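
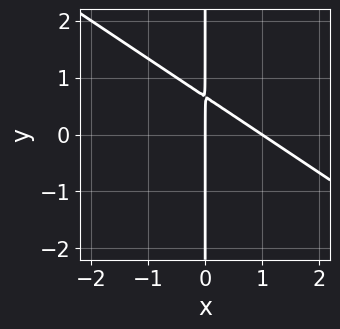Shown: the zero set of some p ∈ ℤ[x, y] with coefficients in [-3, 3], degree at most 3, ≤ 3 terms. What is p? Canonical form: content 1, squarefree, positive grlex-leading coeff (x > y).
First, degree: a generic line meets the curve in up to 2 points, so deg p = 2.
Next, against the integer gridlines: among the integer gridlines, it crosses the x-axis at x ∈ {0, 1}; the visible y-axis segment lies entirely on the curve.
Finally, these observations pin down the coefficients.

2*x^2 + 3*x*y - 2*x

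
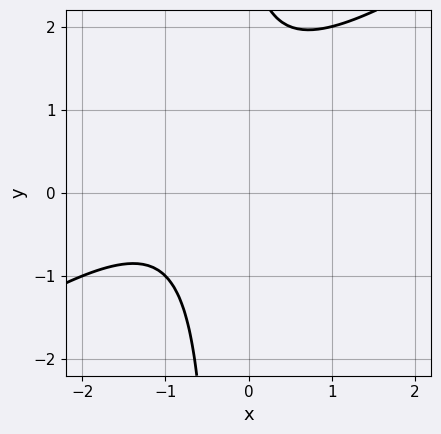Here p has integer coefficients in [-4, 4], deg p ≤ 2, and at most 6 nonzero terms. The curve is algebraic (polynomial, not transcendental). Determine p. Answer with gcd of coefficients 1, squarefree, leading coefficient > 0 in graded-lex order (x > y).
2*x^2 - 3*x*y + 3*x - y + 3

First, the degree is 2 — no degree-1 curve has this shape.
Next, from the axis intercepts and sections: the curve avoids every integer y-axis point in the box; no x-intercept at any integer in the box.
Finally, assembling these constraints gives the stated polynomial.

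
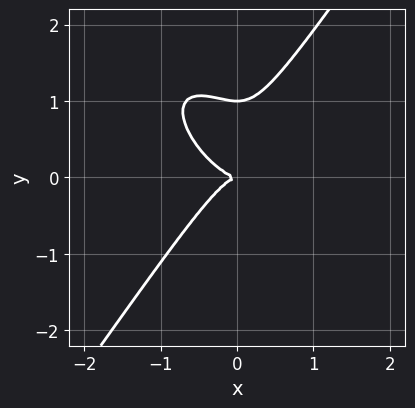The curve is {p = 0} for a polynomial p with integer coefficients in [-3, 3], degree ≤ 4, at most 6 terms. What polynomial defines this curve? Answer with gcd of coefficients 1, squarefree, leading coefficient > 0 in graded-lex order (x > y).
First, degree: no degree-2 curve has this shape, so deg p = 3.
Next, from the visible intercepts: among the integer gridlines, it crosses the y-axis at y ∈ {0, 1}; it meets the x-axis at x = 0 (among the integer gridlines).
Finally, together with the visible shape, these determine p as stated.

3*x^3 + 2*x^2*y - 2*y^3 + 2*y^2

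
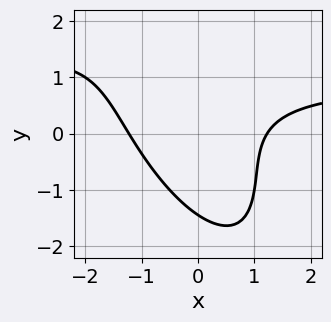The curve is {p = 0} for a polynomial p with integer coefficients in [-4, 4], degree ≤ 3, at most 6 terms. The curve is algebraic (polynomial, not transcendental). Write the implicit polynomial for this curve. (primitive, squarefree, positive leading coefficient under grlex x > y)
2*x^2*y + 2*x*y^2 + y^3 - 2*x^2 + 3

(a) Degree: the shape is more complex than any degree-2 curve, so deg p = 3.
(b) Putting this together gives p.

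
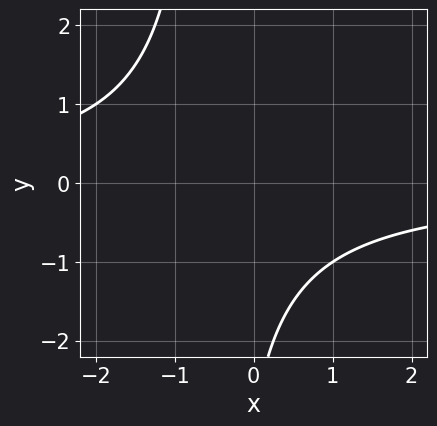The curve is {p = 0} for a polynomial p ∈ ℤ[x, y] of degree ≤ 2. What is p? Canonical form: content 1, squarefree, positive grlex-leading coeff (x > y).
2*x*y + y + 3

(a) The degree is 2 — no degree-1 curve has this shape.
(b) From the visible intercepts: the curve avoids every integer x-axis point in the box; the curve avoids every integer y-axis point in the box.
(c) Assembling these constraints gives the stated polynomial.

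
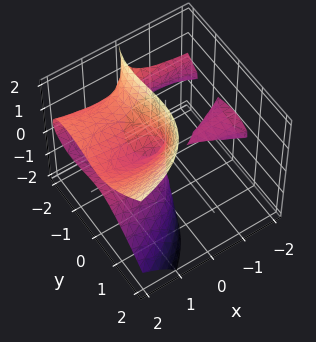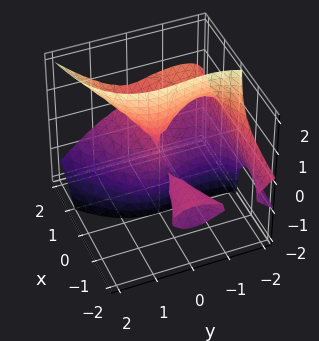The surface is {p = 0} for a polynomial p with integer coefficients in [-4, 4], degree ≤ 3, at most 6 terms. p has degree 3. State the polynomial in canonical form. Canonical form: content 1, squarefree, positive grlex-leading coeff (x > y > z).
1. The picture has 2 separate pieces.
2. deg p = 3.
3. Reading off the gridlines: it crosses the y-axis at the gridline y = -2; the visible x-axis segment lies entirely on the surface.
4. Assembling these constraints gives the stated polynomial.

x^2*z - 3*x*z^2 + y^3 + 2*y^2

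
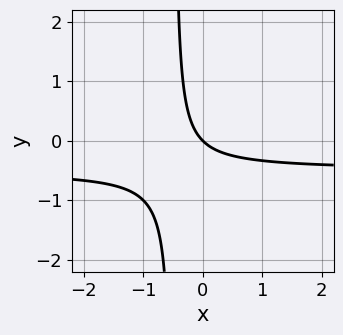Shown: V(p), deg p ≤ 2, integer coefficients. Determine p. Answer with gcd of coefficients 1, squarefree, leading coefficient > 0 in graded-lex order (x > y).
2*x*y + x + y

First, deg p = 2.
Next, from the axis intercepts and sections: one y-axis crossing is at y = 0; one x-axis crossing is at x = 0.
Finally, matching integer coefficients to the picture gives p.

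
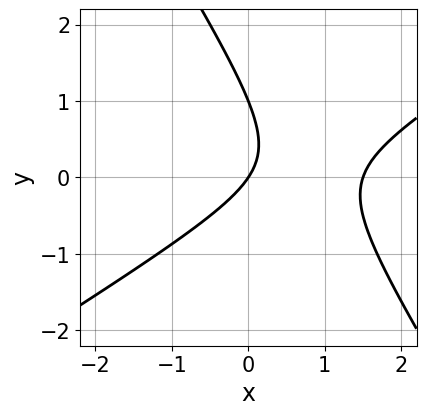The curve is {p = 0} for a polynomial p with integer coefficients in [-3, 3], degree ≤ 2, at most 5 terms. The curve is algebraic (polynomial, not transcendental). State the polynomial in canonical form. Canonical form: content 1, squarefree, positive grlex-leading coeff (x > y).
1. deg p = 2. A generic line meets the curve in up to 2 points.
2. Against the integer gridlines: the y-axis gridline crossings are at y ∈ {0, 1}; one x-axis crossing is at x = 0.
3. Putting this together gives p.

2*x^2 - 2*x*y - 2*y^2 - 3*x + 2*y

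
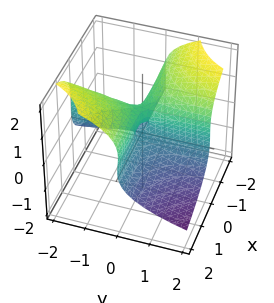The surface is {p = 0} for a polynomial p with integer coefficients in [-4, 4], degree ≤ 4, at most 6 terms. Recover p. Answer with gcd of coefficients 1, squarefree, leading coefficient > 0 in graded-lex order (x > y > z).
2*z^3 + 3*x*y - 3*z^2 + z

1. Degree: no degree-2 surface has this shape, so deg p = 3.
2. Against the integer gridlines: the visible x-axis segment lies entirely on the surface; the z-axis gridline crossings are at z ∈ {0, 1}.
3. Assembling these constraints gives the stated polynomial.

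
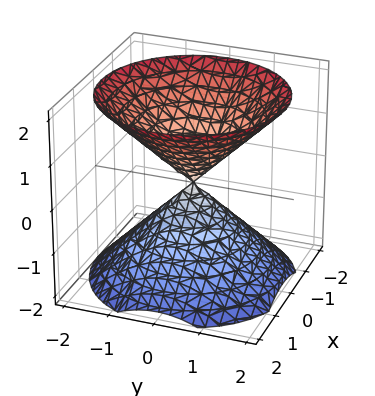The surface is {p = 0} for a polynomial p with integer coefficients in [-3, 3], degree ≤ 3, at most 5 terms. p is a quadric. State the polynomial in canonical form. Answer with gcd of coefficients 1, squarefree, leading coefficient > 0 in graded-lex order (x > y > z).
x^2 + y^2 - z^2

(a) There are 2 components. Treating them together as one polynomial.
(b) The degree is 2 — two nappes meeting at a single point; a quadric.
(c) Symmetries: every cross-section ⟂ z is a circle, so x, y appear only via x² + y²; the z ↦ −z reflection is a symmetry, so z appears only in even powers.
(d) Observable constraints: it crosses the z-axis at the gridline z = 0; it crosses the y-axis at the gridline y = 0.
(e) Together with the visible shape, these determine p as stated.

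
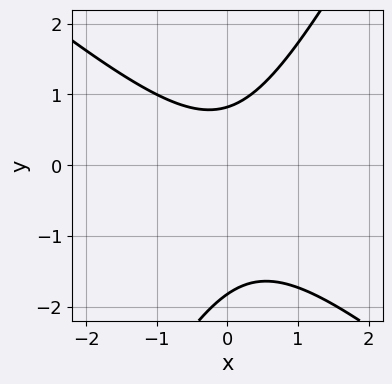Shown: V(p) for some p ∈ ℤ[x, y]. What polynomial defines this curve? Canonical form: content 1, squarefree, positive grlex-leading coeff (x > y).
3*x^2 + 2*x*y - 2*y^2 - 2*y + 3

(a) The degree is 2 — no degree-1 curve has this shape.
(b) Checking where it meets the axes: the curve avoids every integer x-axis point in the box.
(c) Assembling these constraints gives the stated polynomial.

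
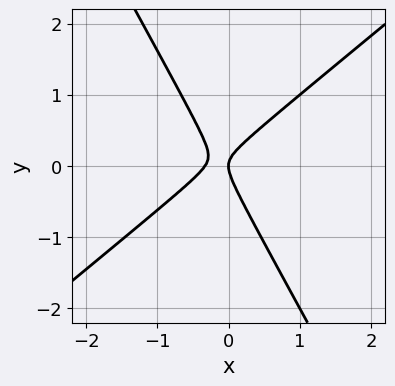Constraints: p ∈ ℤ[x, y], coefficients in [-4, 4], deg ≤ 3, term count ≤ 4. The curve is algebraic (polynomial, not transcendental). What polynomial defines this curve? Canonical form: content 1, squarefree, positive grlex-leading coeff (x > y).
1. The degree is 2 — the shape is more complex than any degree-1 curve.
2. Against the integer gridlines: it crosses the x-axis at the gridline x = 0; it meets the y-axis at y = 0 (among the integer gridlines).
3. Assembling these constraints gives the stated polynomial.

3*x^2 - 2*x*y - 2*y^2 + x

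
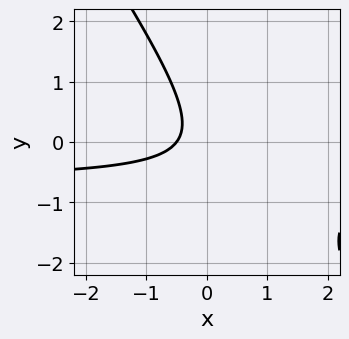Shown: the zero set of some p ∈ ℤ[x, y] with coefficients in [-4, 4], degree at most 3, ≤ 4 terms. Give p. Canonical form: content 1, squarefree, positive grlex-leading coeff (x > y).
3*x*y + 2*y^2 + 2*x + 1

(a) Degree: the shape is more complex than any degree-1 curve, so deg p = 2.
(b) Reading off the gridlines: the curve avoids every integer y-axis point in the box.
(c) Matching integer coefficients to the picture gives p.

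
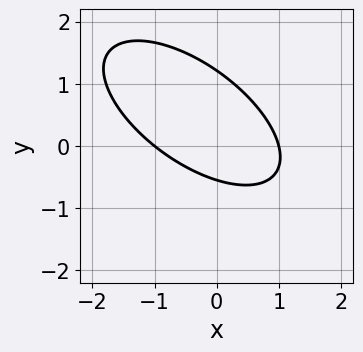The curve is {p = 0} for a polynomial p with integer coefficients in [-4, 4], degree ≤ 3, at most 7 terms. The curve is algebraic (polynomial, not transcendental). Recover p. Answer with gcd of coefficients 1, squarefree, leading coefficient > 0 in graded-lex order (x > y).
2*x^2 + 3*x*y + 3*y^2 - 2*y - 2

1. The degree is 2 — no degree-1 curve has this shape.
2. Reading off the gridlines: among the integer gridlines, it crosses the x-axis at x ∈ {-1, 1}.
3. These observations pin down the coefficients.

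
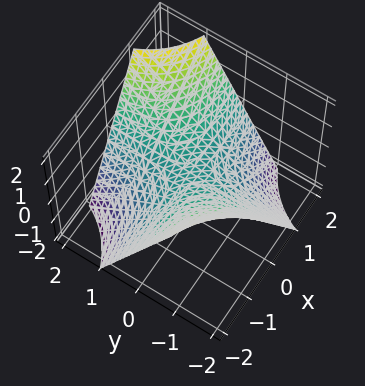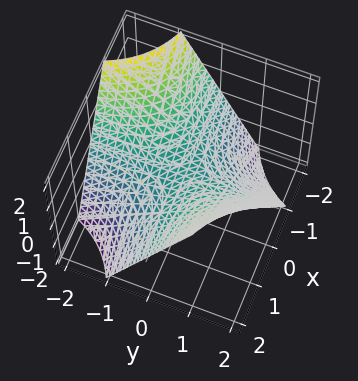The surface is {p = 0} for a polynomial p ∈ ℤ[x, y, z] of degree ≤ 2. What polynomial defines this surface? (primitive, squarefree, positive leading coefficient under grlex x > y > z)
x*y - z

1. The degree is 2 — no degree-1 surface has this shape.
2. Checking where it meets the axes: the visible y-axis segment lies entirely on the surface; it crosses the z-axis at the gridline z = 0; every point of the x-axis in the box is on the surface.
3. Matching integer coefficients to the picture gives p.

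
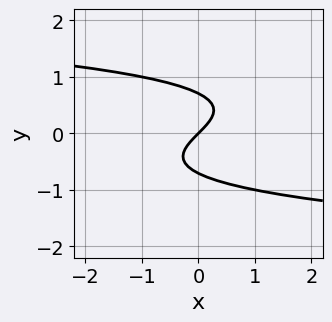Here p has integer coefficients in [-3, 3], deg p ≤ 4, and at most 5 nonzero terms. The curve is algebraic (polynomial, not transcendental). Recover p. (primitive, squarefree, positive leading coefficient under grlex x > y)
2*y^3 + x - y

(a) Degree: a generic line meets the curve in up to 3 points, so deg p = 3.
(b) Reading off the gridlines: it crosses the y-axis at the gridline y = 0; it meets the x-axis at x = 0 (among the integer gridlines).
(c) Putting this together gives p.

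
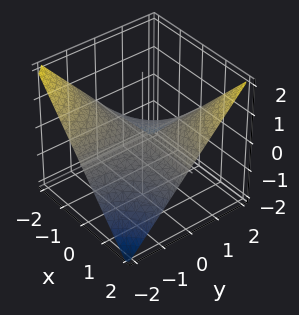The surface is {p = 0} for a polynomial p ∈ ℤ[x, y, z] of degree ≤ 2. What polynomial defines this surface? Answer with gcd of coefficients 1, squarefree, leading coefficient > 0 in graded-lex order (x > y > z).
x*y - 2*z

Degree: a hyperbolic paraboloid; a quadric, so deg p = 2.
From the axis intercepts and sections: the visible y-axis segment lies entirely on the surface; the visible x-axis segment lies entirely on the surface; it meets the z-axis at z = 0 (among the integer gridlines).
Together with the visible shape, these determine p as stated.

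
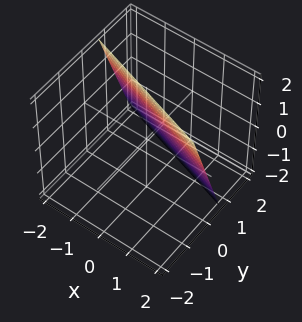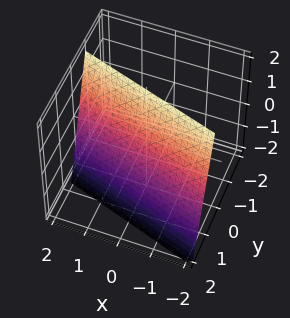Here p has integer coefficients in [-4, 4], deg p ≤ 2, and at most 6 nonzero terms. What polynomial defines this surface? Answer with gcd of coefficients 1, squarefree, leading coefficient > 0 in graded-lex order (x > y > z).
1. Degree: every cross-section is a straight line — this is a plane, so deg p = 1.
2. From the axis intercepts and sections: it crosses the x-axis at the gridline x = 2; one z-axis crossing is at z = 2.
3. Matching integer coefficients to the picture gives p.

x + 3*y + z - 2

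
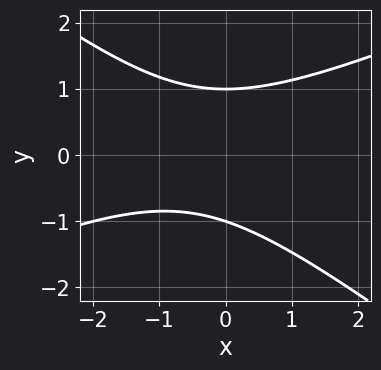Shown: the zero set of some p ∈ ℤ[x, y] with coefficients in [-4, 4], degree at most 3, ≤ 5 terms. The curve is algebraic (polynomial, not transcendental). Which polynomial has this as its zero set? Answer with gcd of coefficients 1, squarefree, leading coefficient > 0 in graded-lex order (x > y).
x^2 - x*y - 3*y^2 + x + 3

1. Degree: no degree-1 curve has this shape, so deg p = 2.
2. Checking where it meets the axes: the y-axis gridline crossings are at y ∈ {-1, 1}; no x-intercept at any integer in the box.
3. Fitting integer coefficients to these (and the overall shape) gives p.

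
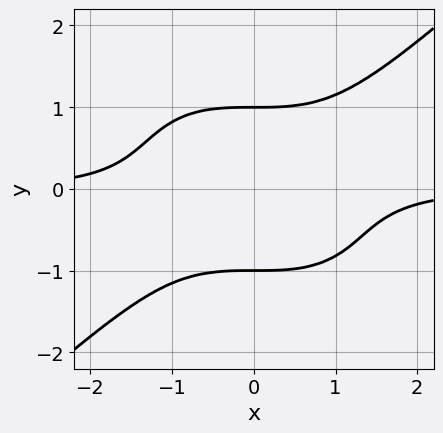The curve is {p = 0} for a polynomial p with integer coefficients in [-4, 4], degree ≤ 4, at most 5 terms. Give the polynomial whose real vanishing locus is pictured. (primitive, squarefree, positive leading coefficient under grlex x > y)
2*x^3*y - 3*y^4 + 3

The degree is 4 — the shape is more complex than any degree-3 curve.
From the visible intercepts: among the integer gridlines, it crosses the y-axis at y ∈ {-1, 1}; the curve avoids every integer x-axis point in the box.
Together with the visible shape, these determine p as stated.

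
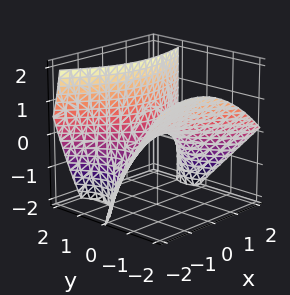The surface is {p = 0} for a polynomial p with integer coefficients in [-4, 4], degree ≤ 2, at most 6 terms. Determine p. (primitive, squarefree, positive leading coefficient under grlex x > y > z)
(a) Degree: no degree-1 surface has this shape, so deg p = 2.
(b) From the axis intercepts and sections: it crosses the y-axis at the gridline y = 0; one x-axis crossing is at x = 0; one z-axis crossing is at z = 0.
(c) Putting this together gives p.

x^2 - x*y - 2*y^2 - 2*y*z + 2*z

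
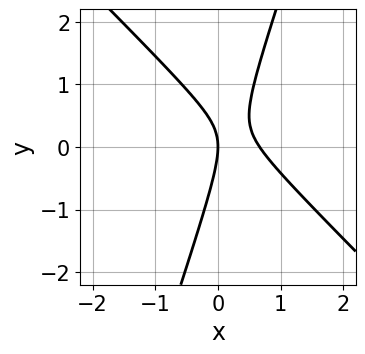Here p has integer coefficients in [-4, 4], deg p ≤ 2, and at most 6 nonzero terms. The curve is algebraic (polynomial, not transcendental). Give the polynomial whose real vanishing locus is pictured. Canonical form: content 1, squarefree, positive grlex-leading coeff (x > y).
(a) deg p = 2. A generic line meets the curve in up to 2 points.
(b) From the axis intercepts and sections: it meets the y-axis at y = 0 (among the integer gridlines); it crosses the x-axis at the gridline x = 0.
(c) Fitting integer coefficients to these (and the overall shape) gives p.

3*x^2 + 2*x*y - y^2 - 2*x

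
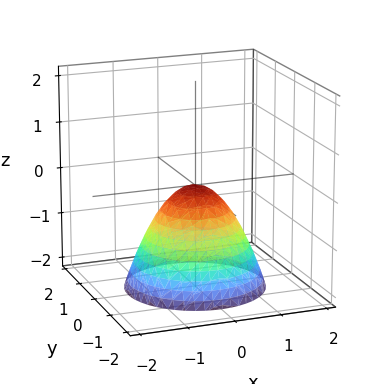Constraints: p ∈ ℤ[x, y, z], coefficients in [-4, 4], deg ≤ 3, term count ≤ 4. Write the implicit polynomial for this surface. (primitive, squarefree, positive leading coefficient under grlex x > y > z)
deg p = 2. A paraboloid; a quadric.
Symmetries: rotational symmetry about the z-axis ⇒ p depends on x, y only through x² + y².
From the axis intercepts and sections: it crosses the x-axis at the gridline x = 0; a circular section at z = -1 has radius exactly 1; it meets the y-axis at y = 0 (among the integer gridlines); one z-axis crossing is at z = 0.
Together with the visible shape, these determine p as stated.

x^2 + y^2 + z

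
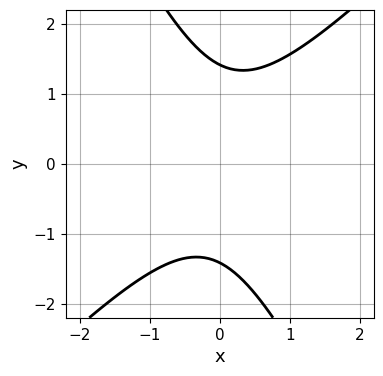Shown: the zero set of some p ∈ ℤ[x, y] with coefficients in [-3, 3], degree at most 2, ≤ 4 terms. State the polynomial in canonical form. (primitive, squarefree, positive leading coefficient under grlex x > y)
2*x^2 - x*y - y^2 + 2

deg p = 2. The shape is more complex than any degree-1 curve.
Reading off the gridlines: it misses every integer gridline on the x-axis.
Matching integer coefficients to the picture gives p.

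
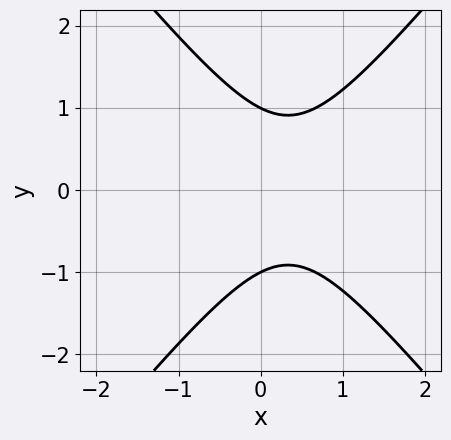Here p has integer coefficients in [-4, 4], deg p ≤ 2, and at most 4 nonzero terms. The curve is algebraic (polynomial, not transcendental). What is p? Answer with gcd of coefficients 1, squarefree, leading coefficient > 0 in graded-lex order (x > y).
3*x^2 - 2*y^2 - 2*x + 2

1. Degree: no degree-1 curve has this shape, so deg p = 2.
2. Symmetries: the y ↦ −y reflection is a symmetry, so y appears only in even powers.
3. From the visible intercepts: the y-axis gridline crossings are at y ∈ {-1, 1}; no x-intercept at any integer in the box.
4. Matching integer coefficients to the picture gives p.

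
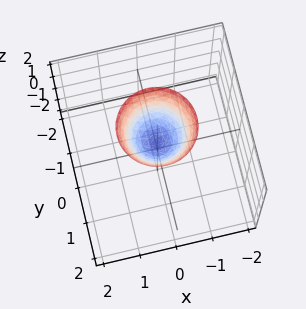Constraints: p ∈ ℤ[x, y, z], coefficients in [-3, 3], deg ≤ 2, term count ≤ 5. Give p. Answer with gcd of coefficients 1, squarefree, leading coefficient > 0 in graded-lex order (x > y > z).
First, the degree is 2 — no degree-1 surface has this shape.
Next, symmetries: rotational symmetry about the z-axis ⇒ p depends on x, y only through x² + y².
Then, against the integer gridlines: the surface avoids every integer y-axis point in the box; no x-intercept at any integer in the box.
Finally, assembling these constraints gives the stated polynomial.

3*x^2 + 3*y^2 - 2*z + 1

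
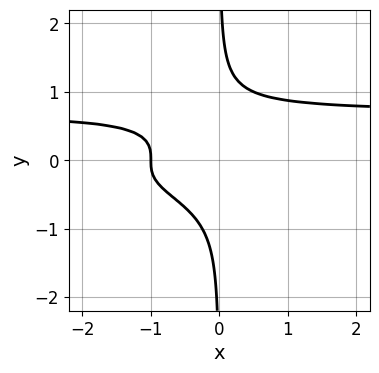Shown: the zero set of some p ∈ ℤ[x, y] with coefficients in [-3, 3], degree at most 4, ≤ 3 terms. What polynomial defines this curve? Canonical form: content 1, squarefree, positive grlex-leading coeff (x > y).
3*x*y^3 - x - 1

deg p = 4. The shape is more complex than any degree-3 curve.
Checking where it meets the axes: it misses every integer gridline on the y-axis; it crosses the x-axis at the gridline x = -1.
Fitting integer coefficients to these (and the overall shape) gives p.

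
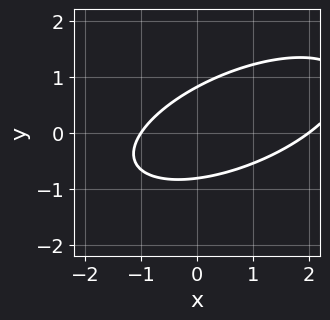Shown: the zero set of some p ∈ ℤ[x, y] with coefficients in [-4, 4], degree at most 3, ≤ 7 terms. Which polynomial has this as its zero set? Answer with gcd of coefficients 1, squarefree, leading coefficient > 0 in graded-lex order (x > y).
x^2 - 2*x*y + 3*y^2 - x - 2

(a) deg p = 2.
(b) From the axis intercepts and sections: the x-axis gridline crossings are at x ∈ {-1, 2}.
(c) Assembling these constraints gives the stated polynomial.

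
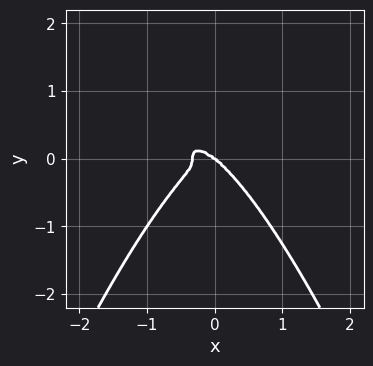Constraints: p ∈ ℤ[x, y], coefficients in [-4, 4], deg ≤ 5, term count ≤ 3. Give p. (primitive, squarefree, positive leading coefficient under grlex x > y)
1. Degree: no degree-3 curve has this shape, so deg p = 4.
2. Observable constraints: one y-axis crossing is at y = 0; it meets the x-axis at x = 0 (among the integer gridlines).
3. Solving for integer coefficients yields p as stated.

3*x^4 + x^3 + 2*y^3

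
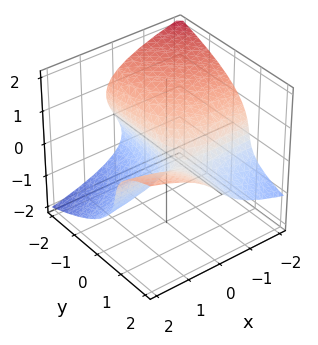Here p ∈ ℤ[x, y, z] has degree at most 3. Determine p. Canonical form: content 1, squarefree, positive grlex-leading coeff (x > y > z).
The degree is 3 — the shape is more complex than any degree-2 surface.
Checking where it meets the axes: it crosses the x-axis at the gridline x = 0; every point of the y-axis in the box is on the surface.
The integer polynomial consistent with all of this is the stated p.

3*z^3 - 3*x*y + 2*y*z + 2*x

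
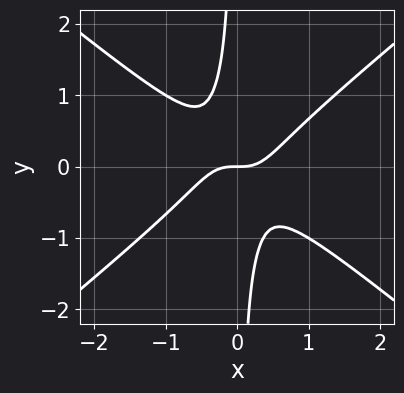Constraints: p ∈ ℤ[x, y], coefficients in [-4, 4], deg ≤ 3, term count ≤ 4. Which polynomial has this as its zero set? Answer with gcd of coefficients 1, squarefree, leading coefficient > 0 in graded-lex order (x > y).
1. The degree is 3 — the shape is more complex than any degree-2 curve.
2. Against the integer gridlines: it crosses the y-axis at the gridline y = 0; it crosses the x-axis at the gridline x = 0.
3. Together with the visible shape, these determine p as stated.

2*x^3 - 3*x*y^2 - y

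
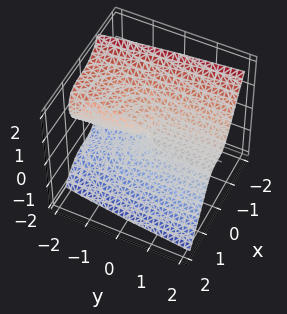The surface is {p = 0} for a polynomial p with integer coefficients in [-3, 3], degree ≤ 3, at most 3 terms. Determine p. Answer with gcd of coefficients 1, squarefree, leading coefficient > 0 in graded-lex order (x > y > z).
3*x^3 + z^3 + y*z

1. Degree: no degree-2 surface has this shape, so deg p = 3.
2. Checking where it meets the axes: it crosses the x-axis at the gridline x = 0; one z-axis crossing is at z = 0; the visible y-axis segment lies entirely on the surface.
3. Solving for integer coefficients yields p as stated.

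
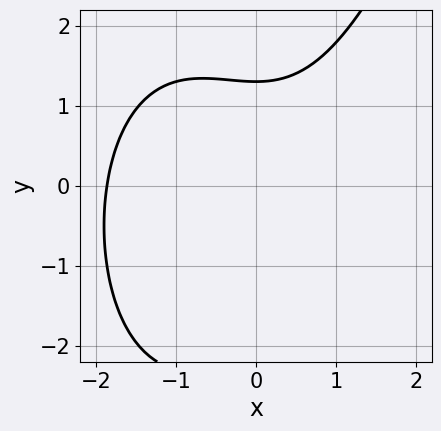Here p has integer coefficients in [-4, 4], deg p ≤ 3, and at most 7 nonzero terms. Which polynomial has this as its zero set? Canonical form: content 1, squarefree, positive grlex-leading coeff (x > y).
First, the degree is 3 — no degree-2 curve has this shape.
Finally, putting this together gives p.

x^3 + x^2 - y^2 - y + 3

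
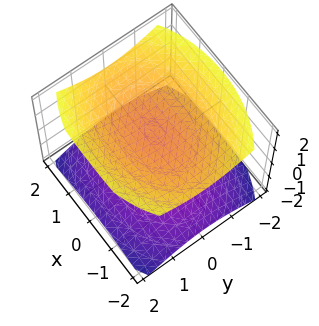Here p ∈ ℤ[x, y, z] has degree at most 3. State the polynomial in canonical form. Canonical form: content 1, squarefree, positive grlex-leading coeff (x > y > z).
First, the picture has 2 separate pieces. They look like related sheets of one shape, so recover p as a whole.
Next, deg p = 2. Two sheets facing apart; a quadric.
Then, symmetries: it's symmetric under z → −z, forcing even powers of z; the x ↦ −x reflection is a symmetry, so x appears only in even powers; mirror symmetry y ↦ −y ⇒ only even powers of y.
Then, checking where it meets the axes: among the integer gridlines, it crosses the z-axis at z ∈ {-1, 1}; no x-intercept at any integer in the box; the surface avoids every integer y-axis point in the box.
Finally, matching integer coefficients to the picture gives p.

x^2 + 2*y^2 - 3*z^2 + 3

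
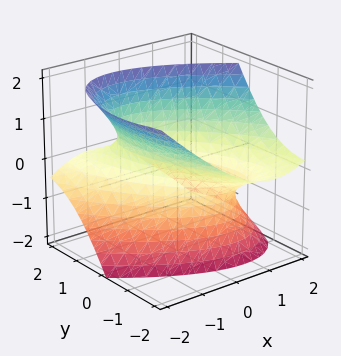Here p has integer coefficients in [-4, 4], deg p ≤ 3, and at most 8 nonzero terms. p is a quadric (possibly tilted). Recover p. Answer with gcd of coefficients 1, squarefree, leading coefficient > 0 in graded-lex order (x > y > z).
2*x^2 + 2*x*y + y^2 + 3*y*z - 2*z^2 - 2

First, the degree is 2 — no degree-1 surface has this shape.
Then, against the integer gridlines: it misses every integer gridline on the z-axis; the x-axis gridline crossings are at x ∈ {-1, 1}.
Finally, matching integer coefficients to the picture gives p.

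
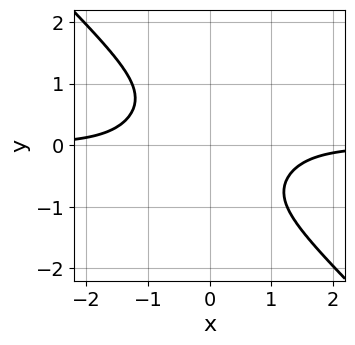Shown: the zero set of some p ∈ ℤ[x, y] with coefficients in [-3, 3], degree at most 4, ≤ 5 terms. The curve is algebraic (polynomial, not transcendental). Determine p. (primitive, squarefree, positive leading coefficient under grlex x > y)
(a) Degree: no degree-3 curve has this shape, so deg p = 4.
(b) Observable constraints: the curve avoids every integer y-axis point in the box; the curve avoids every integer x-axis point in the box.
(c) These observations pin down the coefficients.

x^3*y + y^4 + 1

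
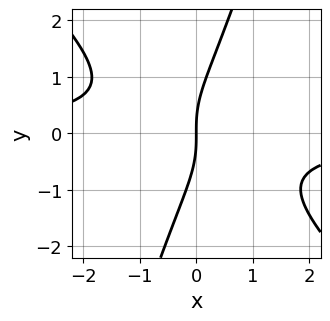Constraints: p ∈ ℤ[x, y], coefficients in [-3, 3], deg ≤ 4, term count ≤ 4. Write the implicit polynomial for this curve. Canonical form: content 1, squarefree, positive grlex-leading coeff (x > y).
3*x^2*y + 2*x*y^2 - y^3 + 3*x

(a) Degree: a generic line meets the curve in up to 3 points, so deg p = 3.
(b) Reading off the gridlines: it meets the y-axis at y = 0 (among the integer gridlines); it meets the x-axis at x = 0 (among the integer gridlines).
(c) Solving for integer coefficients yields p as stated.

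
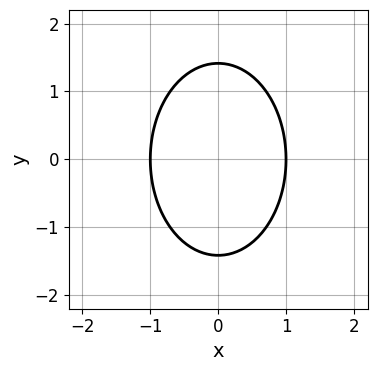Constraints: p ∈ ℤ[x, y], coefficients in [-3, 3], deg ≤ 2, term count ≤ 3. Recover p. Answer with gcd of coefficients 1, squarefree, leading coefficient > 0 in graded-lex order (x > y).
2*x^2 + y^2 - 2

(a) deg p = 2. A generic line meets the curve in up to 2 points.
(b) Symmetries: it's symmetric under x → −x, forcing even powers of x; it's symmetric under y → −y, forcing even powers of y.
(c) Reading off the gridlines: among the integer gridlines, it crosses the x-axis at x ∈ {-1, 1}.
(d) Assembling these constraints gives the stated polynomial.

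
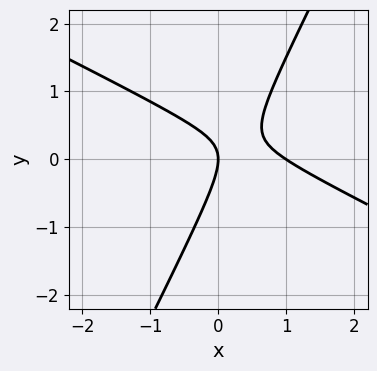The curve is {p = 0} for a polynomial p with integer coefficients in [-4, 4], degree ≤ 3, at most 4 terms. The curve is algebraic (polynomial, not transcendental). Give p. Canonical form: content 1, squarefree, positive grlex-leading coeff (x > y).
2*x^2 + 3*x*y - 2*y^2 - 2*x

First, the degree is 2 — a generic line meets the curve in up to 2 points.
Next, observable constraints: it crosses the y-axis at the gridline y = 0; the x-axis gridline crossings are at x ∈ {0, 1}.
Finally, matching integer coefficients to the picture gives p.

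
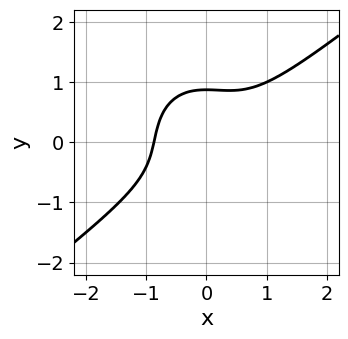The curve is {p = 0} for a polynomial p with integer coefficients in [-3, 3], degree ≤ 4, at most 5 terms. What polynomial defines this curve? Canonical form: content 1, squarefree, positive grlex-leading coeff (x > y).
The degree is 3 — the shape is more complex than any degree-2 curve.
Solving for integer coefficients yields p as stated.

3*x^3 - 2*x^2*y - 3*y^3 + 2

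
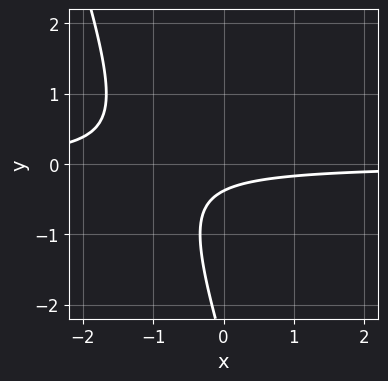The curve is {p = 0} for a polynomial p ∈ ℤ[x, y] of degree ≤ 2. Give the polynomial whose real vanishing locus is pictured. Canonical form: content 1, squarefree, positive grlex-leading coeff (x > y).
First, the degree is 2 — the shape is more complex than any degree-1 curve.
Next, from the axis intercepts and sections: the curve avoids every integer x-axis point in the box.
Finally, matching integer coefficients to the picture gives p.

3*x*y + y^2 + 3*y + 1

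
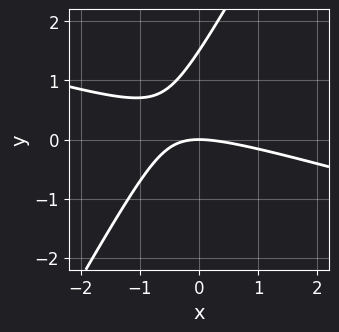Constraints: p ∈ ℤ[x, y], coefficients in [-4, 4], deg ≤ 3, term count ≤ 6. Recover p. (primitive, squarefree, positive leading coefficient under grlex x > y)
x^2 + 3*x*y - 2*y^2 + 3*y

First, the degree is 2 — the shape is more complex than any degree-1 curve.
Next, checking where it meets the axes: it crosses the y-axis at the gridline y = 0; one x-axis crossing is at x = 0.
Finally, putting this together gives p.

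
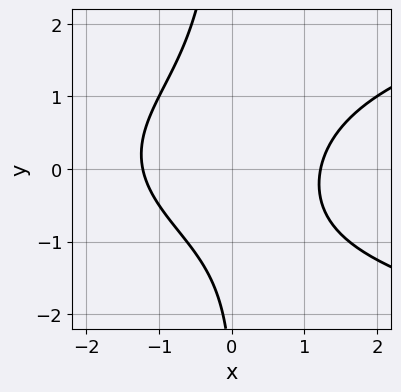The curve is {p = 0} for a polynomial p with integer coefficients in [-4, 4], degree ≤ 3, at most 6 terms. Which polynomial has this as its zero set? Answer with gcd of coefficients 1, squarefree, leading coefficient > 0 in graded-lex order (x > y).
2*x*y^2 - 2*x^2 + y + 3

(a) The degree is 3 — the shape is more complex than any degree-2 curve.
(b) From the visible intercepts: no y-intercept at any integer in the box.
(c) The integer polynomial consistent with all of this is the stated p.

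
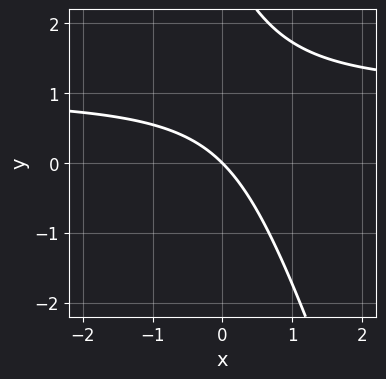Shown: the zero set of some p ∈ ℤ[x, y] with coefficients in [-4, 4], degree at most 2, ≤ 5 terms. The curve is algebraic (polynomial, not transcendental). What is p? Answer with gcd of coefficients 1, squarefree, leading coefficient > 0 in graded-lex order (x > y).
3*x*y + y^2 - 3*x - 3*y

The degree is 2 — the shape is more complex than any degree-1 curve.
Observable constraints: one x-axis crossing is at x = 0; it meets the y-axis at y = 0 (among the integer gridlines).
These observations pin down the coefficients.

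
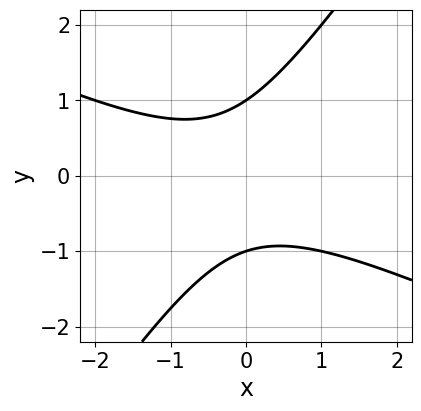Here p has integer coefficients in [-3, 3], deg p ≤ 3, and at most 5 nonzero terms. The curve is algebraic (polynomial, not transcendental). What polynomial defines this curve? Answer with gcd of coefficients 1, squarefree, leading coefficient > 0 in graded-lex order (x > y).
Degree: no degree-1 curve has this shape, so deg p = 2.
From the visible intercepts: no x-intercept at any integer in the box; the y-axis gridline crossings are at y ∈ {-1, 1}.
Putting this together gives p.

2*x^2 + 3*x*y - 3*y^2 + x + 3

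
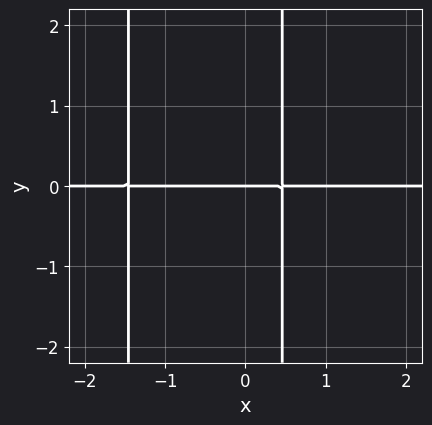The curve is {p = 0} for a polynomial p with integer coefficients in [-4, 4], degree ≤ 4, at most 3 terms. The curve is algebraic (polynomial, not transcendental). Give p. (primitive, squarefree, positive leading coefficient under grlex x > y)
3*x^2*y + 3*x*y - 2*y

First, deg p = 3. The shape is more complex than any degree-2 curve.
Next, observable constraints: it meets the y-axis at y = 0 (among the integer gridlines); the visible x-axis segment lies entirely on the curve.
Finally, fitting integer coefficients to these (and the overall shape) gives p.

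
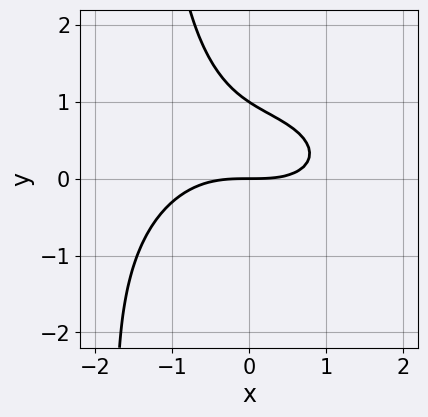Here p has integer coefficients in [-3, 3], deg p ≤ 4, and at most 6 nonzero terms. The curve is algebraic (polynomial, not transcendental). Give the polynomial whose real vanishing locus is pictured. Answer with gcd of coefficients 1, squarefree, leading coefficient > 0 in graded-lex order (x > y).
x^3 + 2*x*y^2 + 3*y^2 - 3*y

(a) The degree is 3 — no degree-2 curve has this shape.
(b) Against the integer gridlines: among the integer gridlines, it crosses the y-axis at y ∈ {0, 1}; it meets the x-axis at x = 0 (among the integer gridlines).
(c) Matching integer coefficients to the picture gives p.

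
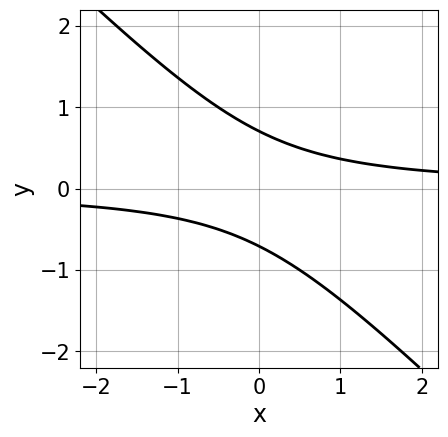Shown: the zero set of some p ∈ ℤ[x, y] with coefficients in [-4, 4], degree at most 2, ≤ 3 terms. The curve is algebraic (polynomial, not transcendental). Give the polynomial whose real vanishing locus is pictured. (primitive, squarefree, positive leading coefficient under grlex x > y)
2*x*y + 2*y^2 - 1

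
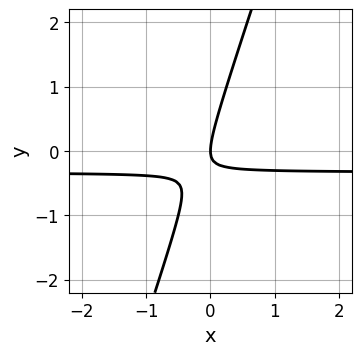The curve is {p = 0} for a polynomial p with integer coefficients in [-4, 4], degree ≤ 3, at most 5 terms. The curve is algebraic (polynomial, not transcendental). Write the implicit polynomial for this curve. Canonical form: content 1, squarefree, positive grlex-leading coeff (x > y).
3*x*y - y^2 + x

deg p = 2. The shape is more complex than any degree-1 curve.
From the visible intercepts: one y-axis crossing is at y = 0; it meets the x-axis at x = 0 (among the integer gridlines).
Assembling these constraints gives the stated polynomial.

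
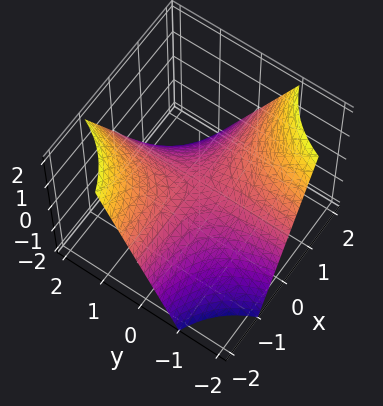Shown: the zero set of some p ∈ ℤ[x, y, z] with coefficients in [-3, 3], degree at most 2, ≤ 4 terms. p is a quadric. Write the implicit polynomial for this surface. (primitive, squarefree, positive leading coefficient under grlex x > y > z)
x*y + z

deg p = 2. A saddle surface; a quadric.
From the axis intercepts and sections: one z-axis crossing is at z = 0; every point of the y-axis in the box is on the surface; every point of the x-axis in the box is on the surface.
The integer polynomial consistent with all of this is the stated p.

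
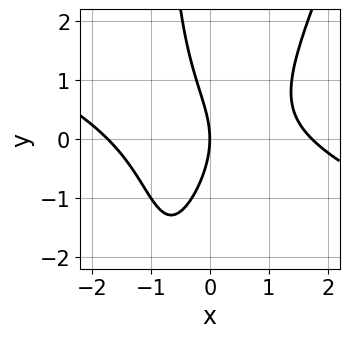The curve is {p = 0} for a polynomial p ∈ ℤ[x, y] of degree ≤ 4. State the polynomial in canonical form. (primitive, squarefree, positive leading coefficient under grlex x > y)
First, the degree is 3 — the shape is more complex than any degree-2 curve.
Next, from the axis intercepts and sections: it meets the x-axis at x = 0 (among the integer gridlines); one y-axis crossing is at y = 0.
Finally, putting this together gives p.

x^3 + 2*x^2*y - x*y^2 - y^2 - 3*x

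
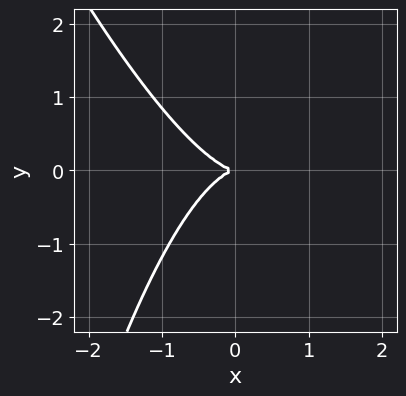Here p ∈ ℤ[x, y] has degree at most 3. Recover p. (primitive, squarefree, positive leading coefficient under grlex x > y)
First, the degree is 3 — no degree-2 curve has this shape.
Then, checking where it meets the axes: it crosses the x-axis at the gridline x = 0; it crosses the y-axis at the gridline y = 0.
Finally, assembling these constraints gives the stated polynomial.

3*x^3 + x^2*y + 3*y^2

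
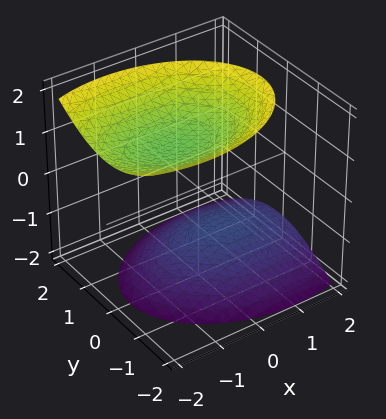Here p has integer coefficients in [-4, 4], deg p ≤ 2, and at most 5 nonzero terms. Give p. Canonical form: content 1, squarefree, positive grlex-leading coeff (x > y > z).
(a) The picture has 2 separate pieces. They look like related sheets of one shape, so recover p as a whole.
(b) Degree: a generic line meets the surface in up to 2 points, so deg p = 2.
(c) From the axis intercepts and sections: it misses every integer gridline on the y-axis; the surface avoids every integer x-axis point in the box.
(d) Together with the visible shape, these determine p as stated.

x^2 + x*z + 2*y^2 - 2*z^2 + 3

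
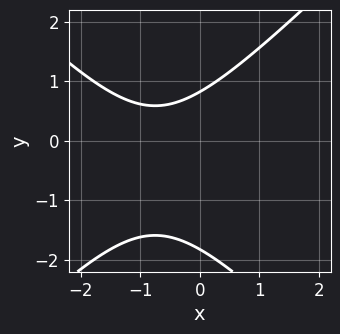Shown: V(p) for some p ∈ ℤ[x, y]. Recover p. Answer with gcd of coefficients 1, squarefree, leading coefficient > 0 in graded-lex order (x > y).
2*x^2 - 2*y^2 + 3*x - 2*y + 3

First, degree: the shape is more complex than any degree-1 curve, so deg p = 2.
Then, checking where it meets the axes: no x-intercept at any integer in the box.
Finally, these observations pin down the coefficients.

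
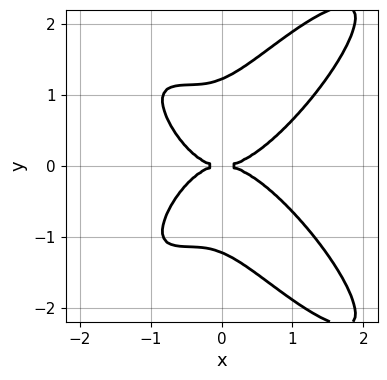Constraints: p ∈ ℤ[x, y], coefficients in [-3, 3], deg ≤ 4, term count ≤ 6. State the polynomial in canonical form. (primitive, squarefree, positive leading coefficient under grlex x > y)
3*x^4 - 3*x^2*y^2 + 2*y^4 - 2*x*y^2 - 3*y^2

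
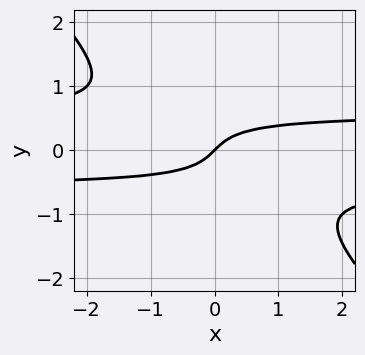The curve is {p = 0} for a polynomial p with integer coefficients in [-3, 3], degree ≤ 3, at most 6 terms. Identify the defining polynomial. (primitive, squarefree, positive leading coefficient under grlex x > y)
3*x*y^2 + 3*y^3 - x + y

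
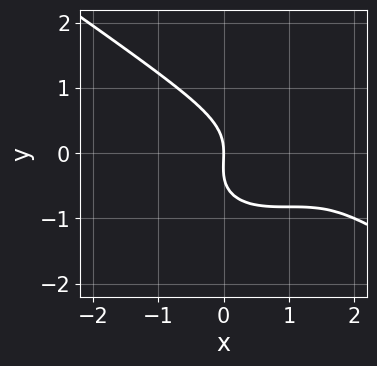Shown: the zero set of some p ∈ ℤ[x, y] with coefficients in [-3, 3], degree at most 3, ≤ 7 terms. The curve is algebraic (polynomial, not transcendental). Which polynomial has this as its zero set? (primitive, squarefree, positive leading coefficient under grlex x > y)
x^3 + 3*y^3 - 3*x^2 + y^2 + 3*x

Degree: a generic line meets the curve in up to 3 points, so deg p = 3.
Observable constraints: it meets the y-axis at y = 0 (among the integer gridlines); it crosses the x-axis at the gridline x = 0.
Solving for integer coefficients yields p as stated.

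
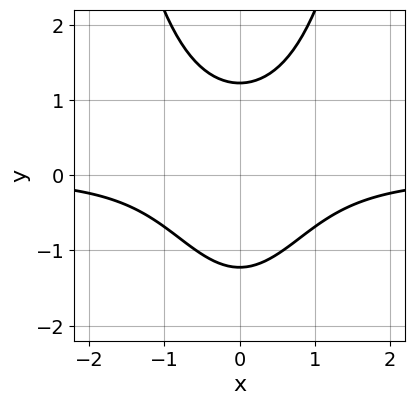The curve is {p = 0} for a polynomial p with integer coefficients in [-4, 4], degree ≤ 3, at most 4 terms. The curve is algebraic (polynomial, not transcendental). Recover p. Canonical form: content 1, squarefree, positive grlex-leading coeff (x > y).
The degree is 3 — a generic line meets the curve in up to 3 points.
Symmetries: mirror symmetry x ↦ −x ⇒ only even powers of x.
Checking where it meets the axes: no x-intercept at any integer in the box.
Fitting integer coefficients to these (and the overall shape) gives p.

3*x^2*y - 2*y^2 + 3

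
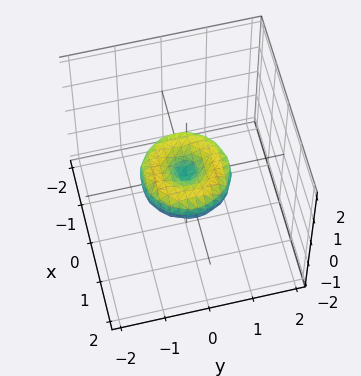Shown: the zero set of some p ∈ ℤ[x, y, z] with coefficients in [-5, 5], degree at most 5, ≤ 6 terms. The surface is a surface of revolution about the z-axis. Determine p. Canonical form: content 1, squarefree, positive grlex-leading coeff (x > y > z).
2*x^4 + 4*x^2*y^2 + 2*y^4 - 2*x^2 - 2*y^2 + 3*z^2

1. deg p = 4. No degree-3 surface has this shape.
2. Symmetries: rotational symmetry about the z-axis ⇒ p depends on x, y only through x² + y².
3. Checking where it meets the axes: the x-axis gridline crossings are at x ∈ {-1, 0, 1}; one z-axis crossing is at z = 0; a circular section at z = 0 has radius exactly 1.
4. These observations pin down the coefficients. Check: (0, 1, 0) on the y-axis lies on the surface, and p(0, 1, 0) = 0. ✓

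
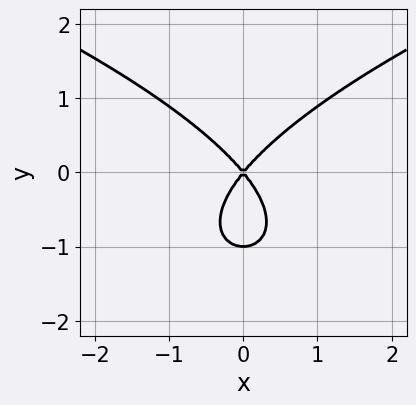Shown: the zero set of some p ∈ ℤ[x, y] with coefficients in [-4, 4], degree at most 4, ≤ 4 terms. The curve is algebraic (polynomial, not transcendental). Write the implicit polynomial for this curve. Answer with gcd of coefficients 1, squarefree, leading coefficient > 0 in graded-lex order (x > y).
2*y^3 - 3*x^2 + 2*y^2

deg p = 3. A generic line meets the curve in up to 3 points.
Symmetries: it's symmetric under x → −x, forcing even powers of x.
From the axis intercepts and sections: one x-axis crossing is at x = 0; among the integer gridlines, it crosses the y-axis at y ∈ {-1, 0}.
Solving for integer coefficients yields p as stated.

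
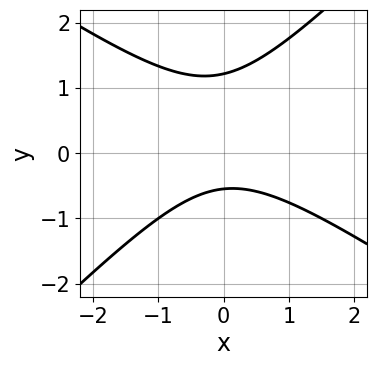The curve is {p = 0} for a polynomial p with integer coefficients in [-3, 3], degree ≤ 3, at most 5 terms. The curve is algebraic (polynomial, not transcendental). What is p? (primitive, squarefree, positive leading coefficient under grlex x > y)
2*x^2 + x*y - 3*y^2 + 2*y + 2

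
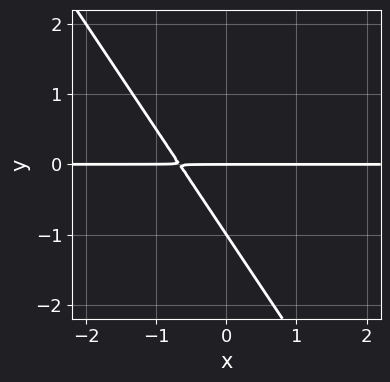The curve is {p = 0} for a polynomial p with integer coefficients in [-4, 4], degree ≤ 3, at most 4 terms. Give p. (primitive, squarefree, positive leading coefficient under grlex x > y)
Degree: a generic line meets the curve in up to 2 points, so deg p = 2.
Reading off the gridlines: the visible x-axis segment lies entirely on the curve; the y-axis gridline crossings are at y ∈ {-1, 0}.
Solving for integer coefficients yields p as stated.

3*x*y + 2*y^2 + 2*y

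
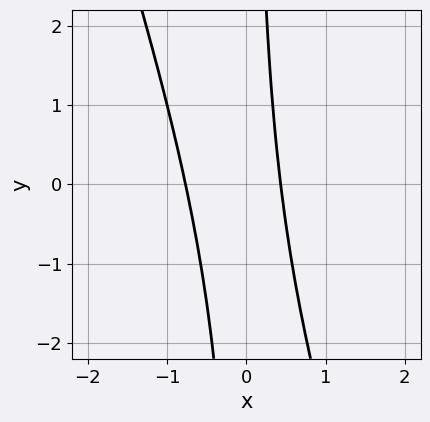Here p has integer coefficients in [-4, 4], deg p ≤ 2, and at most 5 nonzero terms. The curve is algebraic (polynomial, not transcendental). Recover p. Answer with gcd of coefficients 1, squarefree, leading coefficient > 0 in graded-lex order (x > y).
3*x^2 + x*y + x - 1

Degree: the shape is more complex than any degree-1 curve, so deg p = 2.
Observable constraints: no y-intercept at any integer in the box.
These observations pin down the coefficients.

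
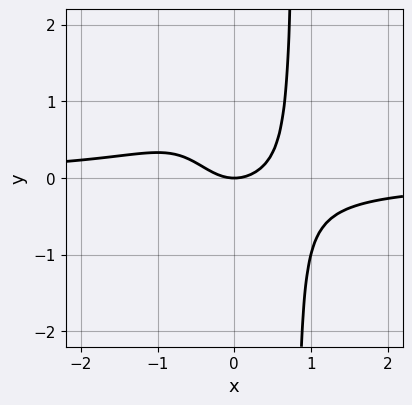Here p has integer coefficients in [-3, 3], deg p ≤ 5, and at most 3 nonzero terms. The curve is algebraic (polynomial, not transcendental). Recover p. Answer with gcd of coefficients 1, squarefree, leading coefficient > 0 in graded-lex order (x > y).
2*x^3*y + x^2 - y

First, deg p = 4.
Next, observable constraints: it meets the x-axis at x = 0 (among the integer gridlines); it crosses the y-axis at the gridline y = 0.
Finally, fitting integer coefficients to these (and the overall shape) gives p.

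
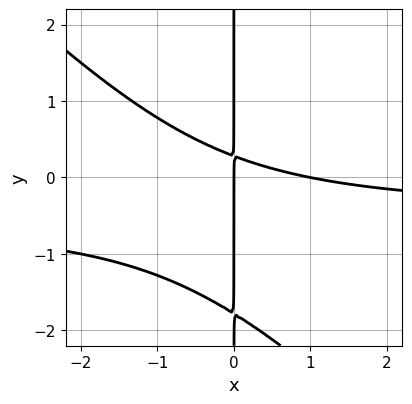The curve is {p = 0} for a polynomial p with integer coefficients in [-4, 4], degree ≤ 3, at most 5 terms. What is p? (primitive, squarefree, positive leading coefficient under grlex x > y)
First, degree: a generic line meets the curve in up to 3 points, so deg p = 3.
Then, checking where it meets the axes: among the integer gridlines, it crosses the x-axis at x ∈ {0, 1}; the visible y-axis segment lies entirely on the curve.
Finally, these observations pin down the coefficients.

2*x^2*y + 2*x*y^2 + x^2 + 3*x*y - x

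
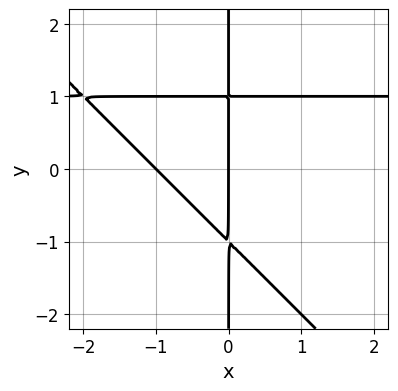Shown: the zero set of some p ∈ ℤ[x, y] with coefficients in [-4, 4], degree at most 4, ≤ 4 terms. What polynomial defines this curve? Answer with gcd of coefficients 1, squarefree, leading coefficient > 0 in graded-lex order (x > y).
First, degree: no degree-2 curve has this shape, so deg p = 3.
Then, against the integer gridlines: the visible y-axis segment lies entirely on the curve; among the integer gridlines, it crosses the x-axis at x ∈ {-1, 0}.
Finally, putting this together gives p.

x^2*y + x*y^2 - x^2 - x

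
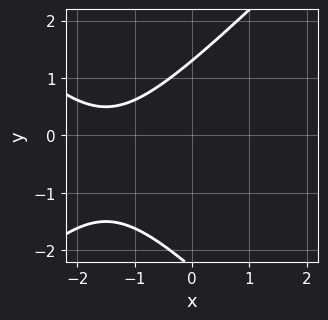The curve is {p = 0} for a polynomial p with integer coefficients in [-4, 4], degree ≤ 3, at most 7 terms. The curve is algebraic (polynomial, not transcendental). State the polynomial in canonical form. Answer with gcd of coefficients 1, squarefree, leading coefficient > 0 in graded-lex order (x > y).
Degree: no degree-1 curve has this shape, so deg p = 2.
From the axis intercepts and sections: the curve avoids every integer x-axis point in the box.
Assembling these constraints gives the stated polynomial.

x^2 - y^2 + 3*x - y + 3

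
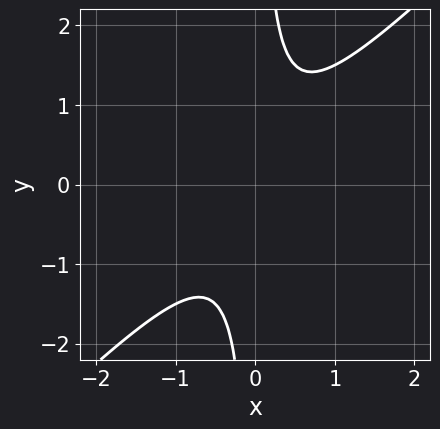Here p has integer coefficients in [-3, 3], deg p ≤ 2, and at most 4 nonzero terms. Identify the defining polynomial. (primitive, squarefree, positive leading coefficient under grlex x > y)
First, degree: no degree-1 curve has this shape, so deg p = 2.
Next, reading off the gridlines: no y-intercept at any integer in the box; no x-intercept at any integer in the box.
Finally, fitting integer coefficients to these (and the overall shape) gives p.

2*x^2 - 2*x*y + 1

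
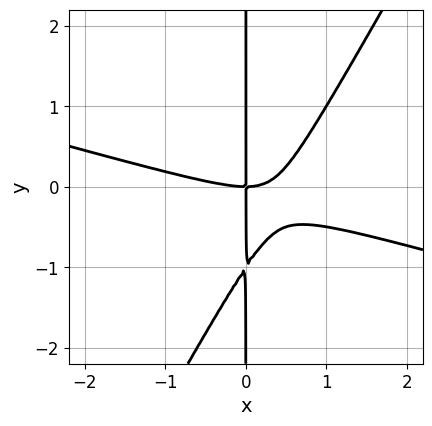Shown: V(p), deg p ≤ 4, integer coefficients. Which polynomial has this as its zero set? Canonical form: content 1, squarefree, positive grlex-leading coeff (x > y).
x^3 + 3*x^2*y - 2*x*y^2 - 2*x*y

(a) Degree: the shape is more complex than any degree-2 curve, so deg p = 3.
(b) Checking where it meets the axes: it crosses the x-axis at the gridline x = 0; every point of the y-axis in the box is on the curve.
(c) Matching integer coefficients to the picture gives p.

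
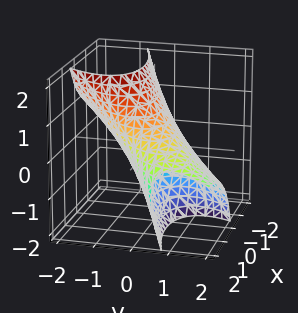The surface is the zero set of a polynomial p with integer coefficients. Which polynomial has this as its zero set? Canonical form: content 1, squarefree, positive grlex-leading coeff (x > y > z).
First, degree: a generic line meets the surface in up to 2 points, so deg p = 2.
Then, from the axis intercepts and sections: the y-axis gridline crossings are at y ∈ {-1, 1}.
Finally, assembling these constraints gives the stated polynomial.

x^2 - 2*x*y + 2*y^2 + 3*y*z + z^2 - 2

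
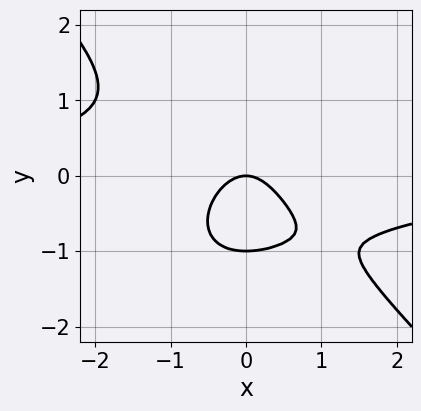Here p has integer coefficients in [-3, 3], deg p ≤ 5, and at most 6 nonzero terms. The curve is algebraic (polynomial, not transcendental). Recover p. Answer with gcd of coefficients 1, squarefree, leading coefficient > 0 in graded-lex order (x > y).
First, deg p = 4.
Next, observable constraints: among the integer gridlines, it crosses the y-axis at y ∈ {-1, 0}; one x-axis crossing is at x = 0.
Finally, these observations pin down the coefficients.

2*x^3*y + 2*y^4 + 3*x^2 + 2*y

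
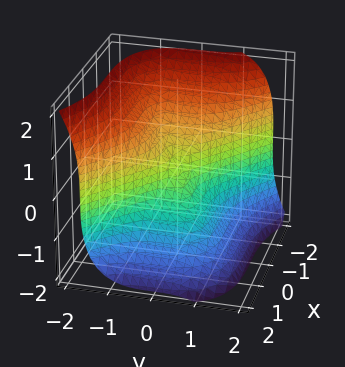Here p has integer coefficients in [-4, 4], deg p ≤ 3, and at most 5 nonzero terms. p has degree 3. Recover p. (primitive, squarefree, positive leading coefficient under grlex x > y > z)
x^3 + 2*y^3 + z^3

(a) Degree: a generic line meets the surface in up to 3 points, so deg p = 3.
(b) From the axis intercepts and sections: one x-axis crossing is at x = 0; one y-axis crossing is at y = 0.
(c) These observations pin down the coefficients.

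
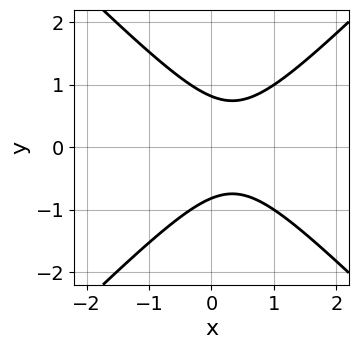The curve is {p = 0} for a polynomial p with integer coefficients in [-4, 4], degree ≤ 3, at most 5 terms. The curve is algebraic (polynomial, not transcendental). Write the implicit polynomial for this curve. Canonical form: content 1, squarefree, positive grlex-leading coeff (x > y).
First, deg p = 2.
Next, symmetries: it's symmetric under y → −y, forcing even powers of y.
Next, reading off the gridlines: no x-intercept at any integer in the box.
Finally, fitting integer coefficients to these (and the overall shape) gives p.

3*x^2 - 3*y^2 - 2*x + 2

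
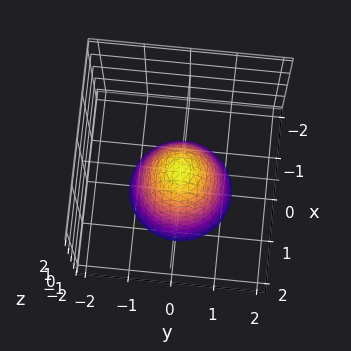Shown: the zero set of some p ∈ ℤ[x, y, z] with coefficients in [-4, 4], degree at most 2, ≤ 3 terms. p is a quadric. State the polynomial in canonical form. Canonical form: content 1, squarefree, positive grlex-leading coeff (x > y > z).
deg p = 2. A paraboloid; a quadric.
Symmetries: rotational symmetry about the z-axis ⇒ p depends on x, y only through x² + y².
Reading off the gridlines: it meets the z-axis at z = 0 (among the integer gridlines); a circular section at z = -2 has radius between 1 and 2; one x-axis crossing is at x = 0; one y-axis crossing is at y = 0.
Putting this together gives p.

3*x^2 + 3*y^2 + 2*z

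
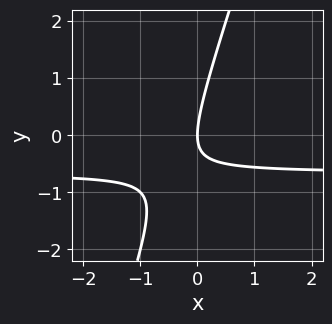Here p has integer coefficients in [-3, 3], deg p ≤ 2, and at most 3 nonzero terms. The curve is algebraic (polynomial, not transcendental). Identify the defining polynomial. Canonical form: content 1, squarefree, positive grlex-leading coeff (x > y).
(a) The degree is 2 — no degree-1 curve has this shape.
(b) From the visible intercepts: it meets the x-axis at x = 0 (among the integer gridlines); it crosses the y-axis at the gridline y = 0.
(c) Together with the visible shape, these determine p as stated.

3*x*y - y^2 + 2*x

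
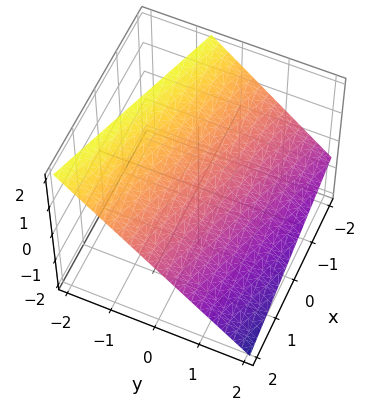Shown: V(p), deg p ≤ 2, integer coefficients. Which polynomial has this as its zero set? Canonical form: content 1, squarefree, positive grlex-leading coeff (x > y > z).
1. The degree is 1 — the surface is flat (a plane).
2. Observable constraints: it meets the x-axis at x = 2 (among the integer gridlines).
3. Assembling these constraints gives the stated polynomial.

x + 3*y + 3*z - 2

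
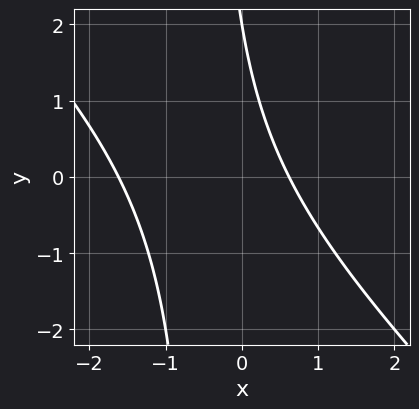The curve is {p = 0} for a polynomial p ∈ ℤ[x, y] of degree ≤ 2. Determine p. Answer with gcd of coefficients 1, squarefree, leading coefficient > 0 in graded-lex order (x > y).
2*x^2 + 2*x*y + 2*x + y - 2

(a) Degree: a generic line meets the curve in up to 2 points, so deg p = 2.
(b) From the visible intercepts: one y-axis crossing is at y = 2.
(c) Fitting integer coefficients to these (and the overall shape) gives p.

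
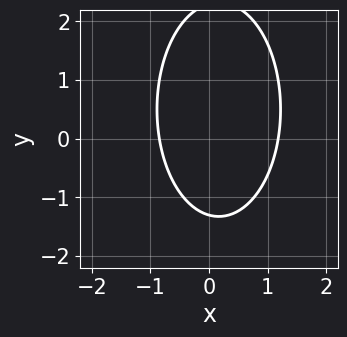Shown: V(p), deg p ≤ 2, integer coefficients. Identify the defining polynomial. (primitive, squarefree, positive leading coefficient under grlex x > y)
1. deg p = 2. A generic line meets the curve in up to 2 points.
2. Solving for integer coefficients yields p as stated.

3*x^2 + y^2 - x - y - 3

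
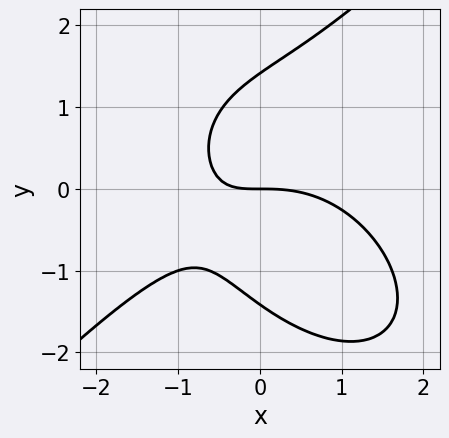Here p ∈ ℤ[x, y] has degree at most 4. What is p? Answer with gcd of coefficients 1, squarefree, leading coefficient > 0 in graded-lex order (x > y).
First, degree: a generic line meets the curve in up to 3 points, so deg p = 3.
Next, reading off the gridlines: it crosses the x-axis at the gridline x = 0; one y-axis crossing is at y = 0.
Finally, assembling these constraints gives the stated polynomial.

x^3 - y^3 + 2*x*y + 2*y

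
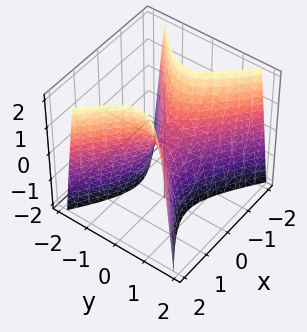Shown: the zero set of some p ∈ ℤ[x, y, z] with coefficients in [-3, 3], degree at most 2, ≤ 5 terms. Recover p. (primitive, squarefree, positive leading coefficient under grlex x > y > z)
First, deg p = 2. A saddle surface; a quadric.
Next, symmetries: the x ↦ −x reflection is a symmetry, so x appears only in even powers; the y ↦ −y reflection is a symmetry, so y appears only in even powers.
Then, from the visible intercepts: it meets the y-axis at y = 0 (among the integer gridlines); one z-axis crossing is at z = 0; one x-axis crossing is at x = 0.
Finally, solving for integer coefficients yields p as stated.

2*x^2 - 3*y^2 - z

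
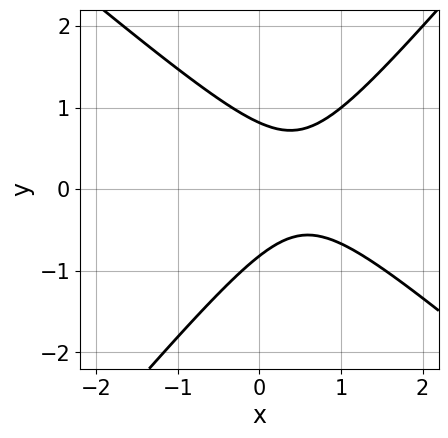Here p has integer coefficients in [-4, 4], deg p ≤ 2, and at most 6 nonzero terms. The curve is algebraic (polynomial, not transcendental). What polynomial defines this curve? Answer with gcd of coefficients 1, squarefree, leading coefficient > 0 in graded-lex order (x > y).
3*x^2 + x*y - 3*y^2 - 3*x + 2

(a) Degree: a generic line meets the curve in up to 2 points, so deg p = 2.
(b) Observable constraints: it misses every integer gridline on the x-axis.
(c) Assembling these constraints gives the stated polynomial.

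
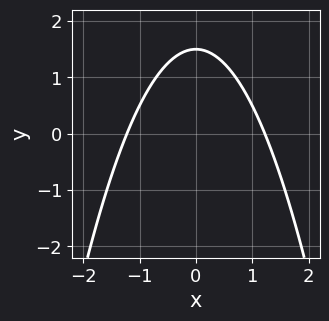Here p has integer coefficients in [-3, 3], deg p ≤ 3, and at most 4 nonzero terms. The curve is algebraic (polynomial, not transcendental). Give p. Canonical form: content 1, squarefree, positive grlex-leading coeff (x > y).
Degree: a generic line meets the curve in up to 2 points, so deg p = 2.
Symmetries: it's symmetric under x → −x, forcing even powers of x.
Assembling these constraints gives the stated polynomial.

2*x^2 + 2*y - 3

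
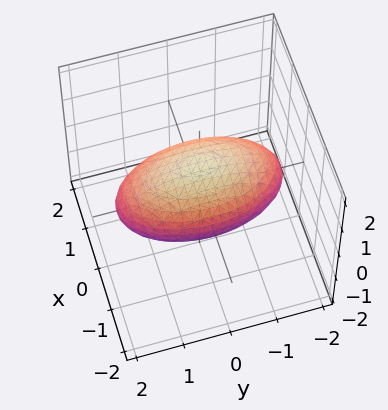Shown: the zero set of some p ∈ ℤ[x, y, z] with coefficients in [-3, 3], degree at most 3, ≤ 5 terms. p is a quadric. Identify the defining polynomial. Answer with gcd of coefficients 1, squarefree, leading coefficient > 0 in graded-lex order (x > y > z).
3*x^2 + y^2 + 3*z^2 - 3

1. Degree: bounded and convex; a quadric, so deg p = 2.
2. Symmetries: the x ↦ −x reflection is a symmetry, so x appears only in even powers; the z ↦ −z reflection is a symmetry, so z appears only in even powers; the y ↦ −y reflection is a symmetry, so y appears only in even powers.
3. From the visible intercepts: among the integer gridlines, it crosses the z-axis at z ∈ {-1, 1}; the x-axis gridline crossings are at x ∈ {-1, 1}.
4. These observations pin down the coefficients.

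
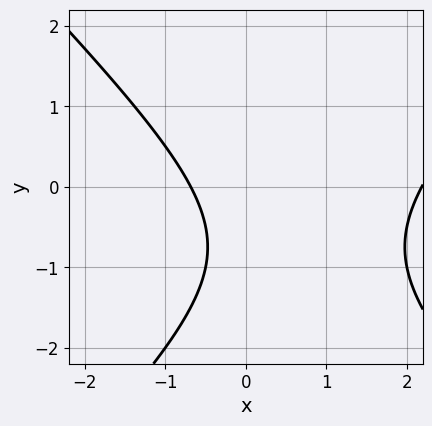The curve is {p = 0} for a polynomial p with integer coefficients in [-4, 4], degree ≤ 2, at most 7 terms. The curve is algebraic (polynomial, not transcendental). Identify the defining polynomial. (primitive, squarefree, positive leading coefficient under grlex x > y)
2*x^2 - 2*y^2 - 3*x - 3*y - 3

(a) The degree is 2 — a generic line meets the curve in up to 2 points.
(b) Reading off the gridlines: no y-intercept at any integer in the box.
(c) Fitting integer coefficients to these (and the overall shape) gives p.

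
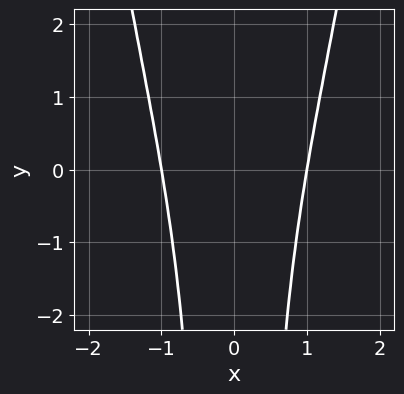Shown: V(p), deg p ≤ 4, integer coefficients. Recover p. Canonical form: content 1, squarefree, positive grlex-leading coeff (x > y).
First, the degree is 4 — a generic line meets the curve in up to 4 points.
Then, symmetries: the x ↦ −x reflection is a symmetry, so x appears only in even powers.
Next, from the visible intercepts: the x-axis gridline crossings are at x ∈ {-1, 1}; it misses every integer gridline on the y-axis.
Finally, fitting integer coefficients to these (and the overall shape) gives p.

3*x^4 - 2*x^2*y - 3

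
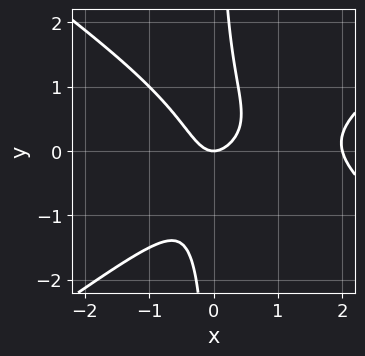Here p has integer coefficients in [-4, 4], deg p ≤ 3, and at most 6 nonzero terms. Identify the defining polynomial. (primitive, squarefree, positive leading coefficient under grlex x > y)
x^3 - 2*x*y^2 - 2*x^2 + y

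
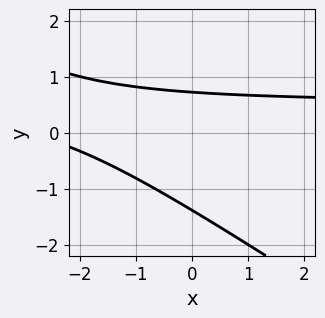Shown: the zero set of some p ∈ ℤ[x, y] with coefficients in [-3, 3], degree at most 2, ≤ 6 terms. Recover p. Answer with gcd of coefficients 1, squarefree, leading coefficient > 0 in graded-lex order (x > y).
(a) Degree: a generic line meets the curve in up to 2 points, so deg p = 2.
(b) Against the integer gridlines: the curve avoids every integer x-axis point in the box.
(c) Solving for integer coefficients yields p as stated.

2*x*y + 3*y^2 - x + 2*y - 3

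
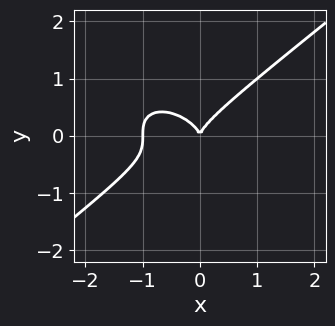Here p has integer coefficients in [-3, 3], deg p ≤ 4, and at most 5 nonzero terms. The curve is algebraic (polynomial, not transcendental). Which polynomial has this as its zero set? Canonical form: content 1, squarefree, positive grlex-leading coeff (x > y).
x^3 - 2*y^3 + x^2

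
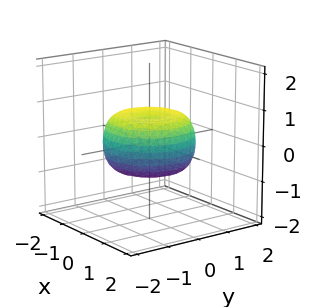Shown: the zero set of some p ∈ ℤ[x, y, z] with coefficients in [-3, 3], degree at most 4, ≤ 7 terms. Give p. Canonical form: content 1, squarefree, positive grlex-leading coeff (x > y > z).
The degree is 4 — the shape is more complex than any degree-3 surface.
Symmetry: the surface is invariant under rotation about z: p = q(x² + y², z).
Reading off the gridlines: a circular section at z = 0 has radius between 1 and 2.
Solving for integer coefficients yields p as stated.

x^4 + 2*x^2*y^2 + y^4 - x^2 - y^2 + 2*z^2 - 1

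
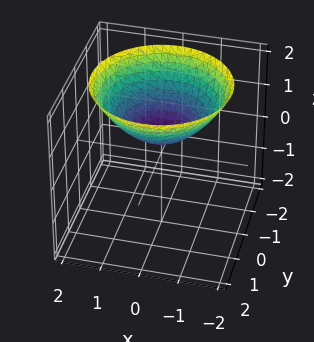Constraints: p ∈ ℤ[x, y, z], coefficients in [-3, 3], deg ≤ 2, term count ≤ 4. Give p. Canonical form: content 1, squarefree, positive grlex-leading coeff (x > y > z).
x^2 + y^2 - 2*z + 1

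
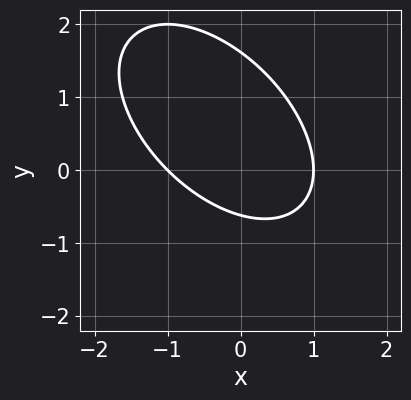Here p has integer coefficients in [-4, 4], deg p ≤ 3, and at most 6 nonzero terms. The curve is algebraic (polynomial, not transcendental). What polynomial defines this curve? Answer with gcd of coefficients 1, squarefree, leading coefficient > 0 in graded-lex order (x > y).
x^2 + x*y + y^2 - y - 1

Degree: a generic line meets the curve in up to 2 points, so deg p = 2.
Observable constraints: among the integer gridlines, it crosses the x-axis at x ∈ {-1, 1}.
Putting this together gives p.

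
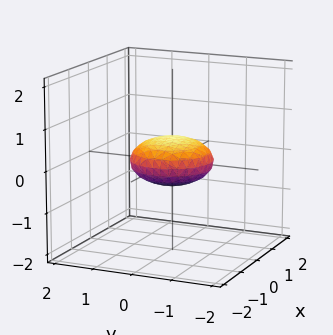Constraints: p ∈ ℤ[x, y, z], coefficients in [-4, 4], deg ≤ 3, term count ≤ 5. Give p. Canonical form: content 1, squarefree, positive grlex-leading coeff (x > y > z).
x^2 + y^2 + 3*z^2 - 1

(a) deg p = 2. The shape is more complex than any degree-1 surface.
(b) Symmetry: the z-axis is an axis of rotation, so x and y enter only as x² + y².
(c) Checking where it meets the axes: among the integer gridlines, it crosses the x-axis at x ∈ {-1, 1}; the y-axis gridline crossings are at y ∈ {-1, 1}; a circular section at z = 0 has radius exactly 1.
(d) These observations pin down the coefficients.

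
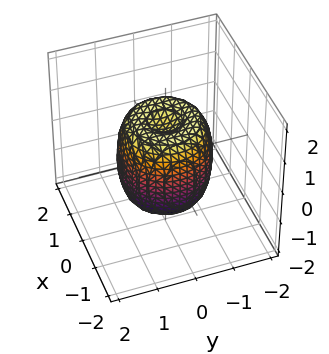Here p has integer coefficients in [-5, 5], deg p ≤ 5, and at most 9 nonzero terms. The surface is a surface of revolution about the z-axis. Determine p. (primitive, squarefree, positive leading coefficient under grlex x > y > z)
2*x^4 + 4*x^2*y^2 + 2*y^4 - 2*x^2 - 2*y^2 + z^2 - 1

First, degree: the shape is more complex than any degree-3 surface, so deg p = 4.
Then, symmetries: every cross-section ⟂ z is a circle, so x, y appear only via x² + y².
Then, from the axis intercepts and sections: a circular section at z = 1 has radius exactly 1; the z-axis gridline crossings are at z ∈ {-1, 1}.
Finally, fitting integer coefficients to these (and the overall shape) gives p.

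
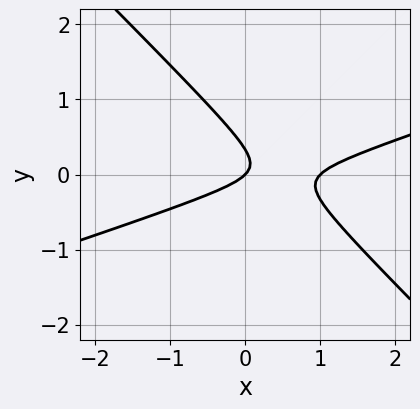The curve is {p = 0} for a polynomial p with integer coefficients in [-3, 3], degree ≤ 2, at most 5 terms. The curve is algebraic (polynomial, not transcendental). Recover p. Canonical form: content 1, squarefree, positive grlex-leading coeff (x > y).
x^2 - 2*x*y - 3*y^2 - x + y

1. deg p = 2.
2. Against the integer gridlines: it meets the y-axis at y = 0 (among the integer gridlines); the x-axis gridline crossings are at x ∈ {0, 1}.
3. Assembling these constraints gives the stated polynomial.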